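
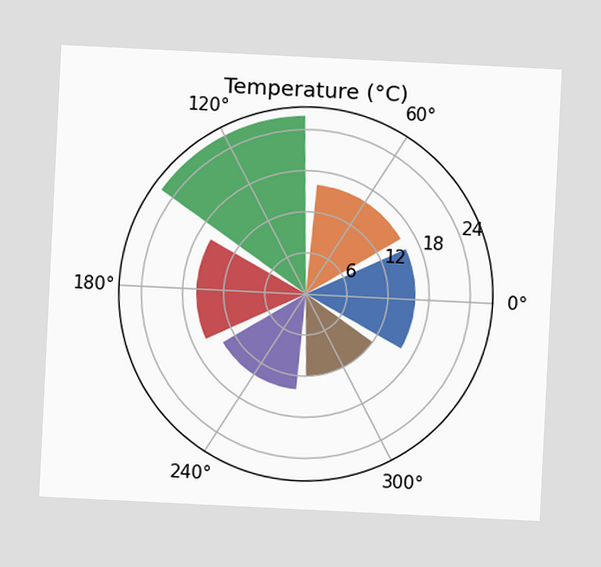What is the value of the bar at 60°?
The chart is tilted about 3° clockwise. The bar at 60° reaches 16°C on the radial axis.

16°C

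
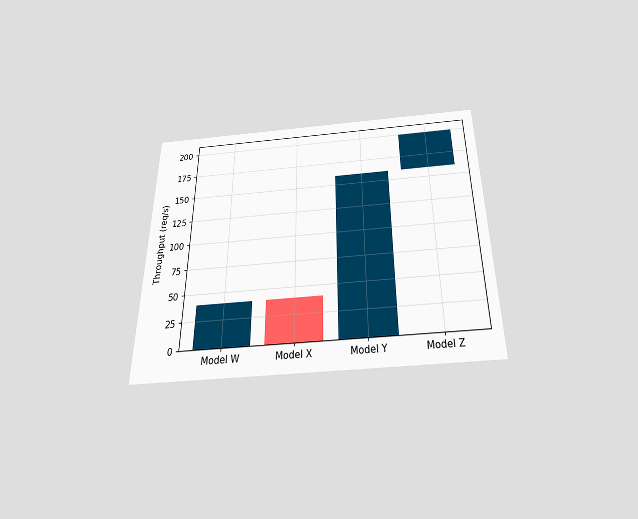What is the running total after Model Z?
The chart is viewed slightly from below. After Model Z the running total reaches 200req/s.

200req/s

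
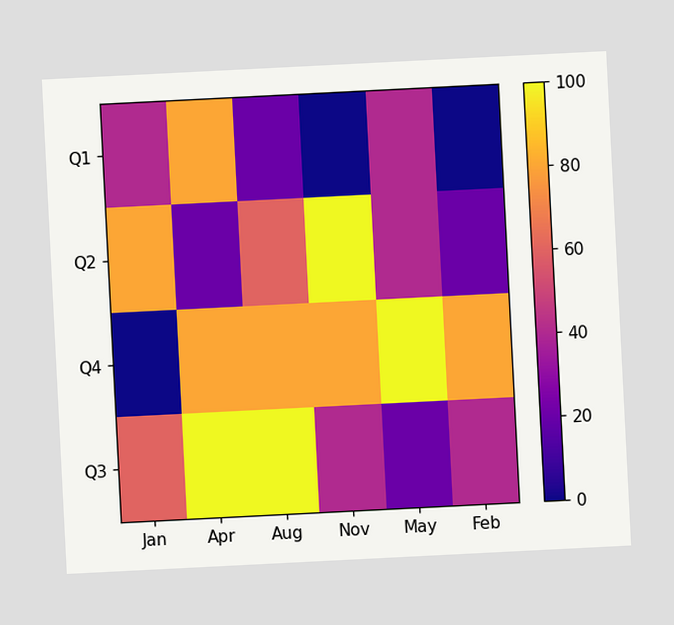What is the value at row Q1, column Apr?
80

The chart is tilted about 3° counter-clockwise. Matching cell (Q1, Apr) against the colorbar gives 80.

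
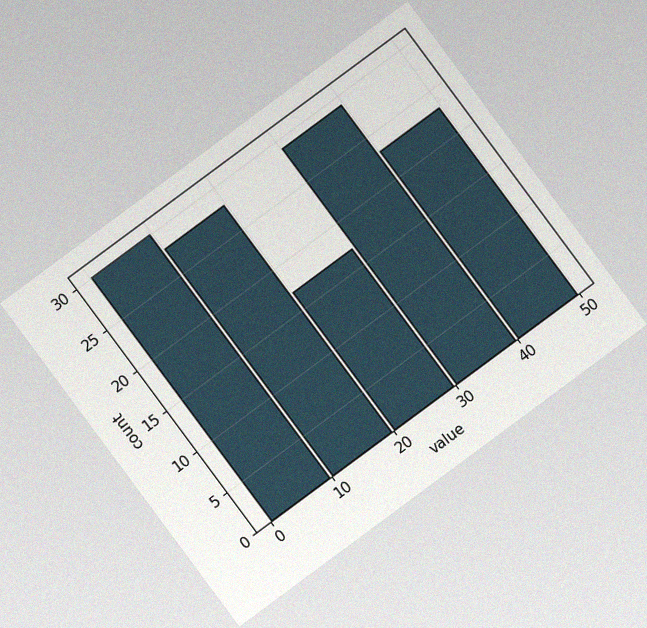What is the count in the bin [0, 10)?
The chart is tilted about 37° counter-clockwise, with some photo noise. The [0, 10) bin has height 30.

30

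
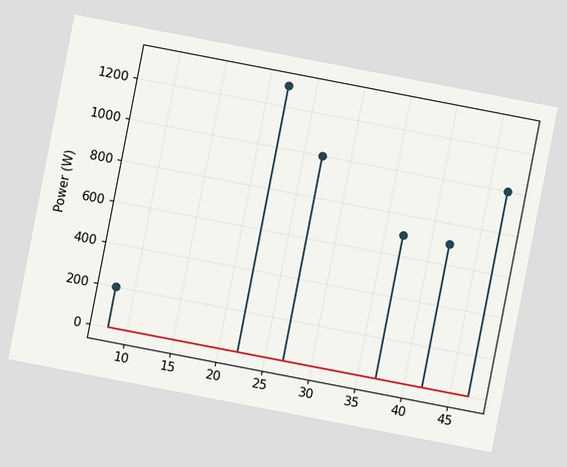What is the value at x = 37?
The chart is tilted about 11° clockwise. The stem at x=37 reaches 700W.

700W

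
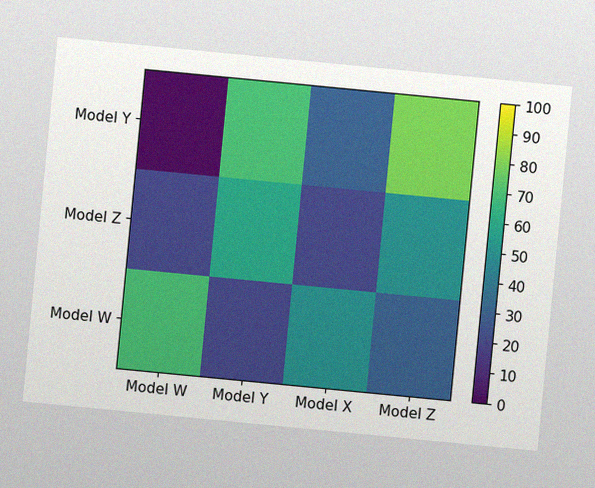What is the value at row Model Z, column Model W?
The chart is tilted about 5° clockwise, with some photo noise. Matching cell (Model Z, Model W) against the colorbar gives 20.

20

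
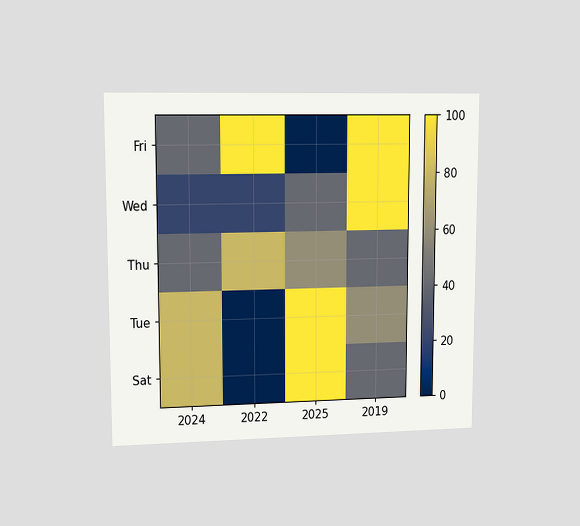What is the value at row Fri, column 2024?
40

The chart is viewed at a slight angle. Matching cell (Fri, 2024) against the colorbar gives 40.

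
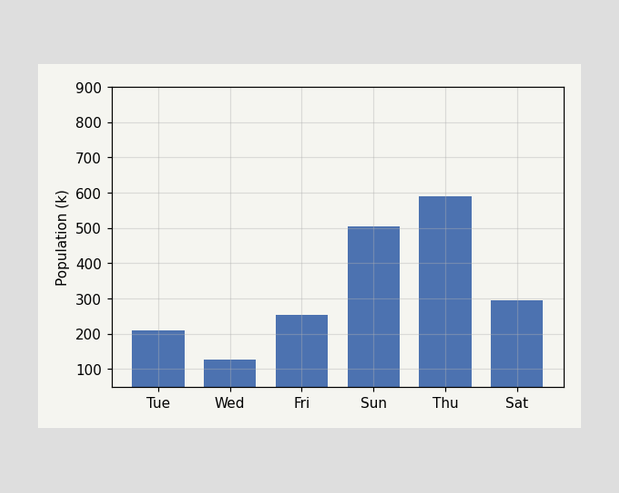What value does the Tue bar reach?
210k

Reading along the chart's y-axis, the Tue bar reaches 210k.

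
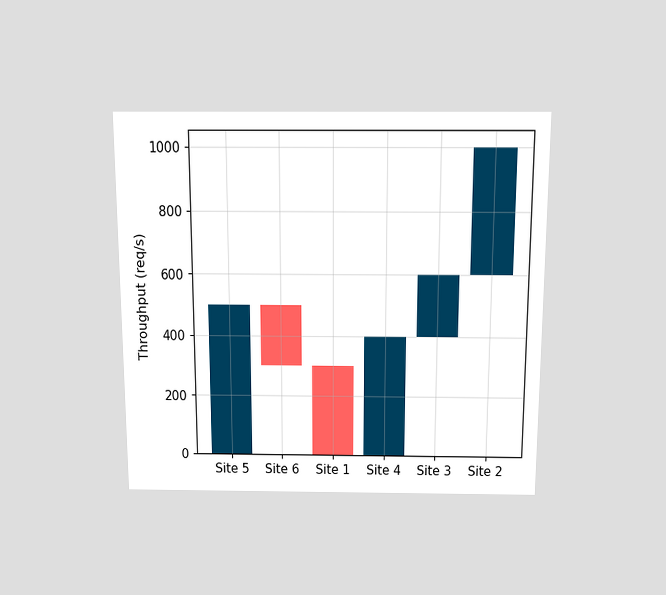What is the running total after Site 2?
The chart is viewed slightly from above. After Site 2 the running total reaches 1000req/s.

1000req/s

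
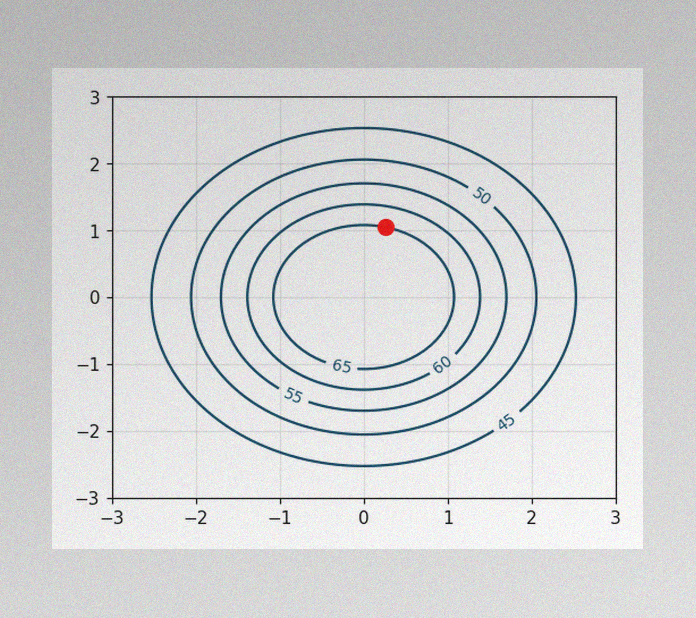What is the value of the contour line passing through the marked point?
65

The image has some photo noise and uneven lighting. The marked point sits on the contour labelled 65.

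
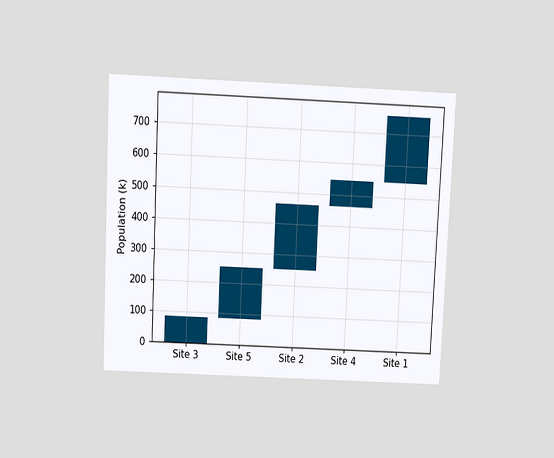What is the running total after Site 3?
The chart is tilted about 3° clockwise and viewed slightly from above. After Site 3 the running total reaches 84k.

84k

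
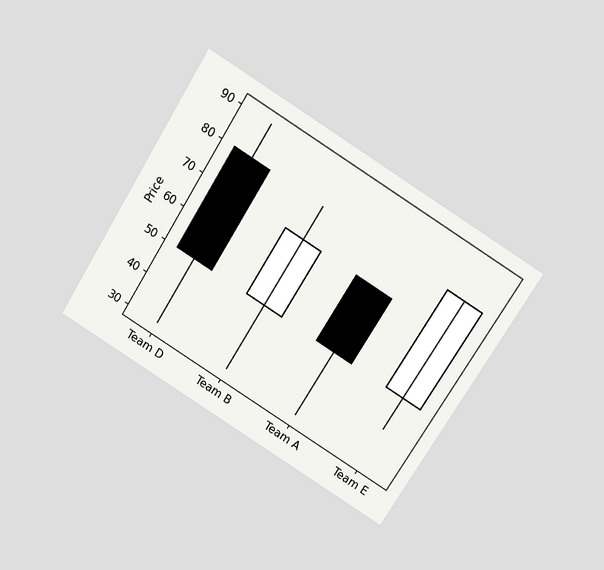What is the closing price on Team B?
The chart is tilted about 32° clockwise and viewed slightly from above. The Team B candle closes at 70.

70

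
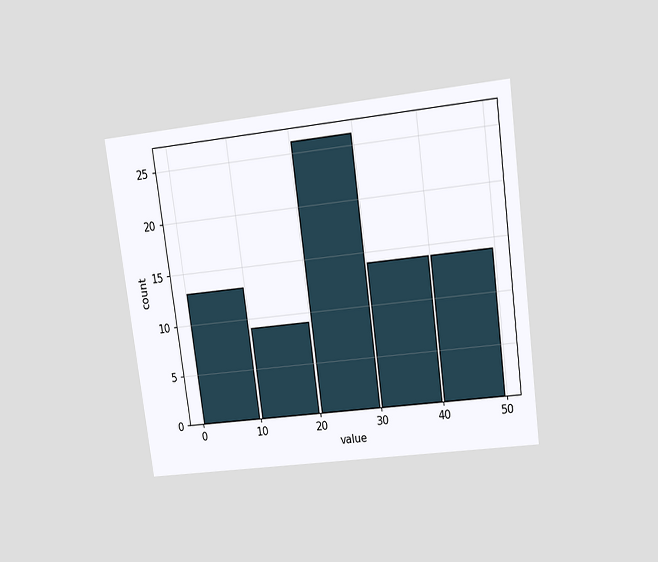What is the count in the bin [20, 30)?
26

The chart is tilted about 8° counter-clockwise and viewed at a slight angle. The [20, 30) bin has height 26.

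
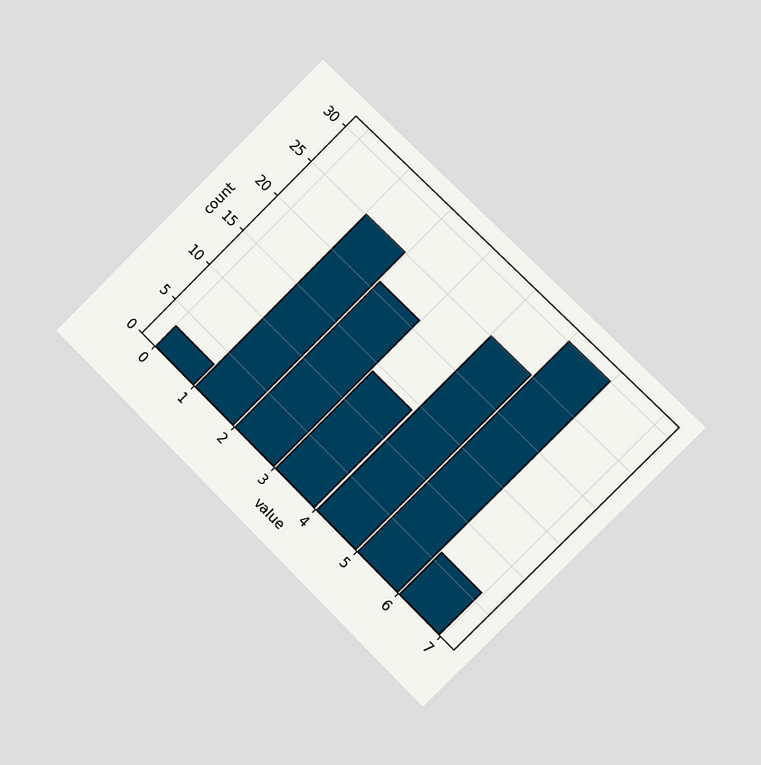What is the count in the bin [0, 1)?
3

The chart is tilted about 45° clockwise and viewed at a slight angle. The [0, 1) bin has height 3.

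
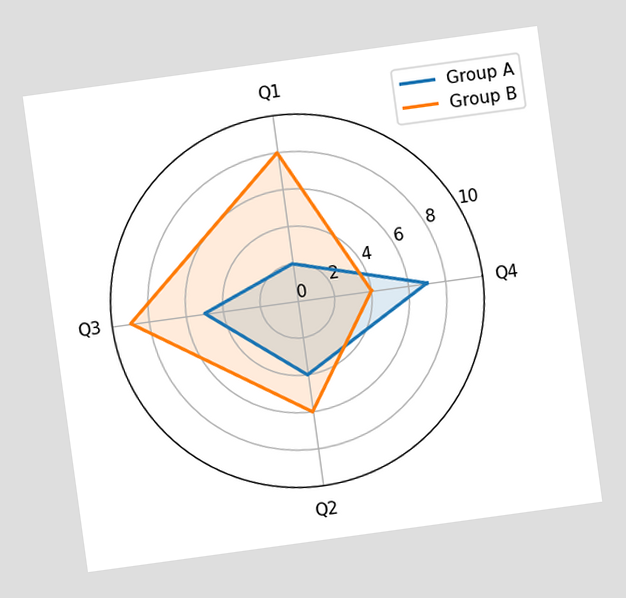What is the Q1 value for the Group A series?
2

The chart is tilted about 8° counter-clockwise. On the Q1 axis, Group A reaches 2.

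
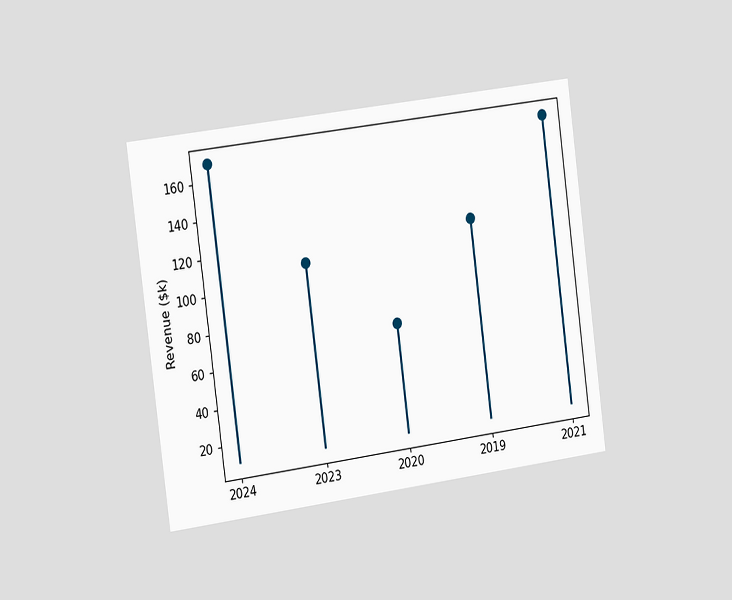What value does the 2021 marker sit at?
$170k

The chart is tilted about 8° counter-clockwise and viewed slightly from the left. The 2021 marker sits at $170k.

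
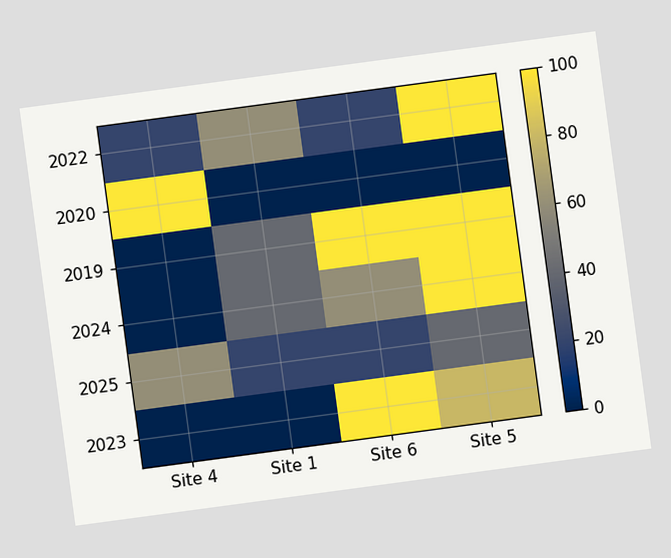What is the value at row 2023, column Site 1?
The chart is tilted about 8° counter-clockwise. Matching cell (2023, Site 1) against the colorbar gives 0.

0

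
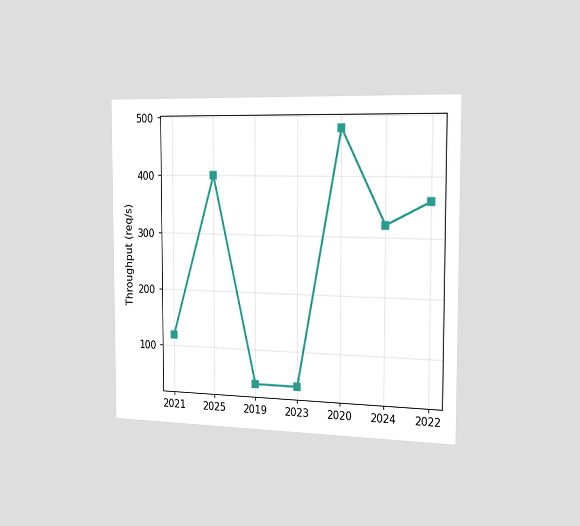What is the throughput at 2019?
40req/s

The chart is viewed slightly from the right. At 2019, the line is at 40req/s.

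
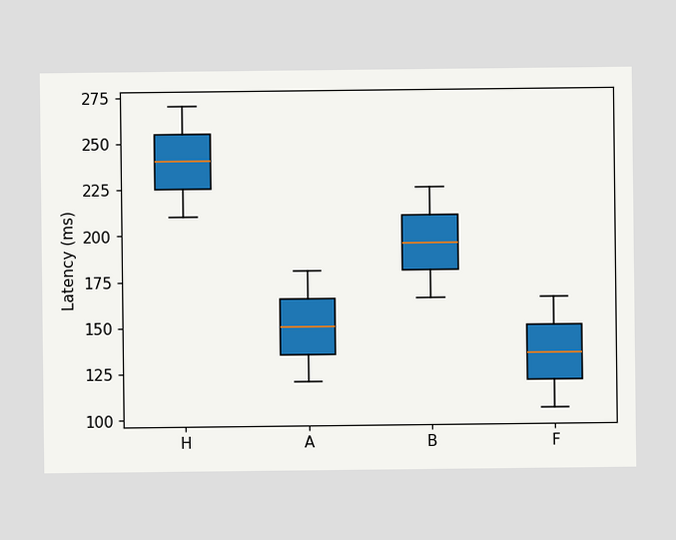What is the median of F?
The median line in the F box sits at 135ms.

135ms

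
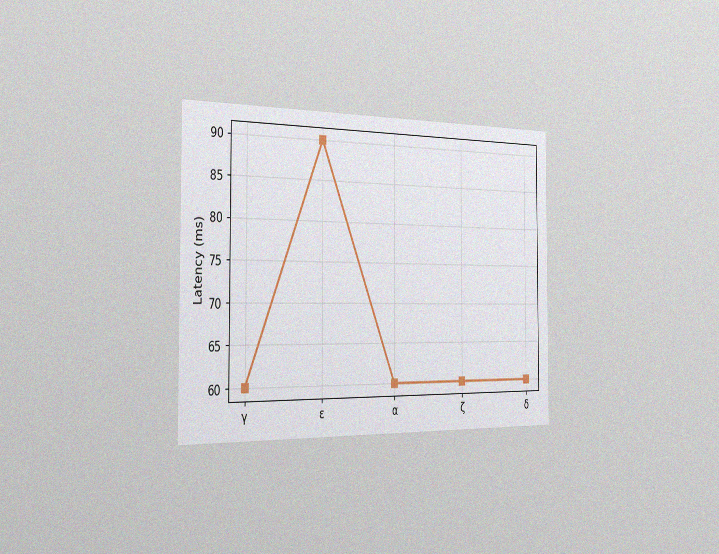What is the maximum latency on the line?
90ms

The chart is viewed slightly from the left, with some photo noise. The highest point is at ε, and reading across to the y-axis gives 90ms.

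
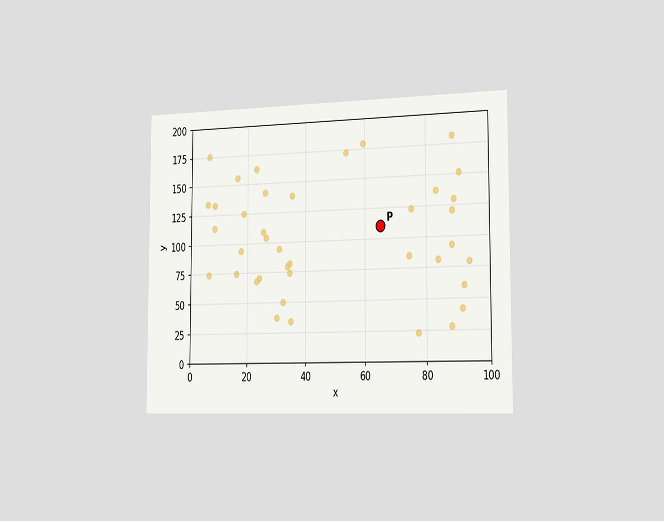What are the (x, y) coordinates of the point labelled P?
The chart is viewed slightly from the right. Following the gridlines from P to each axis, P sits at (65, 110).

(65, 110)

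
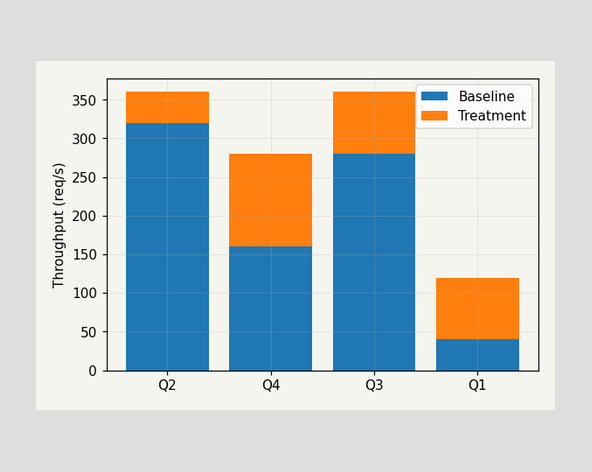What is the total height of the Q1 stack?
120req/s

The Q1 stack's top reaches 120req/s on the y-axis.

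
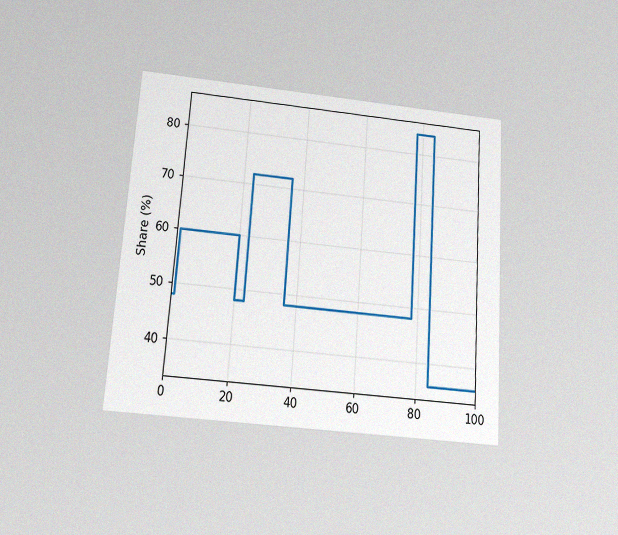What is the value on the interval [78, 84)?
The chart is tilted about 4° clockwise and viewed slightly from below, with some photo noise. On [78, 84) the step sits at 84%.

84%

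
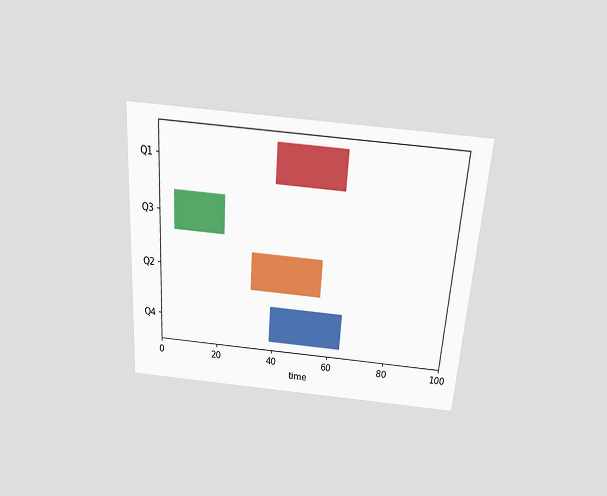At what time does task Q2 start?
The chart is tilted about 4° clockwise and viewed slightly from above. The Q2 bar begins at t=32.

32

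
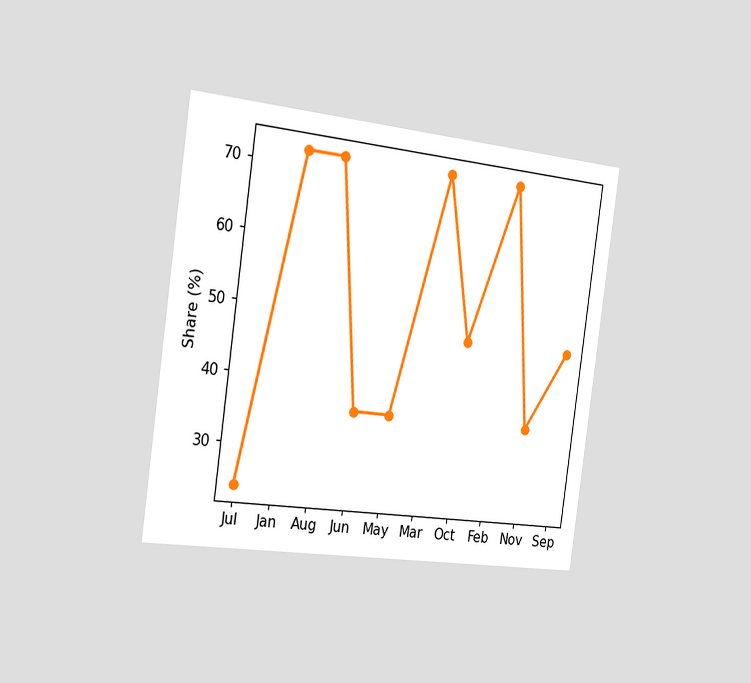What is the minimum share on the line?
The chart is tilted about 8° clockwise and viewed slightly from the left. The lowest point is at Jul, and reading across to the y-axis gives 24%.

24%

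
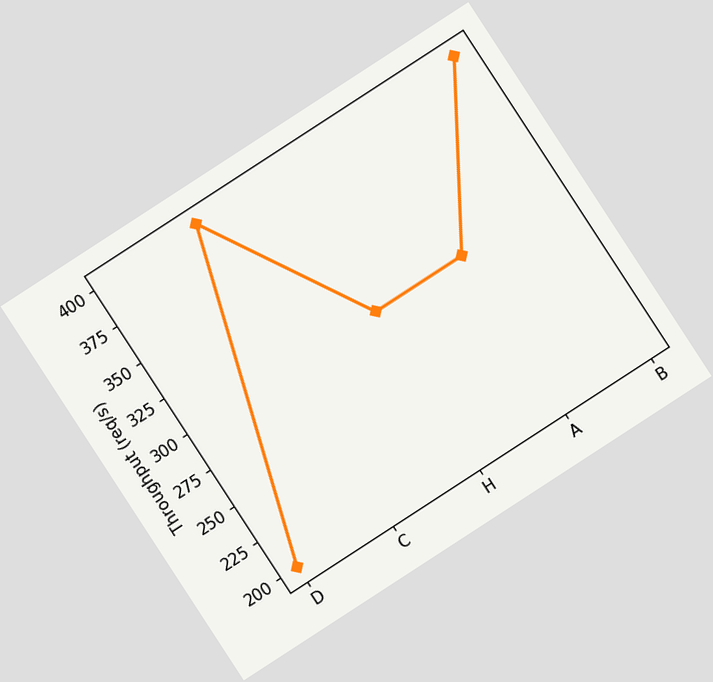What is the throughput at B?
400req/s

The chart is tilted about 33° counter-clockwise. At B, the line is at 400req/s.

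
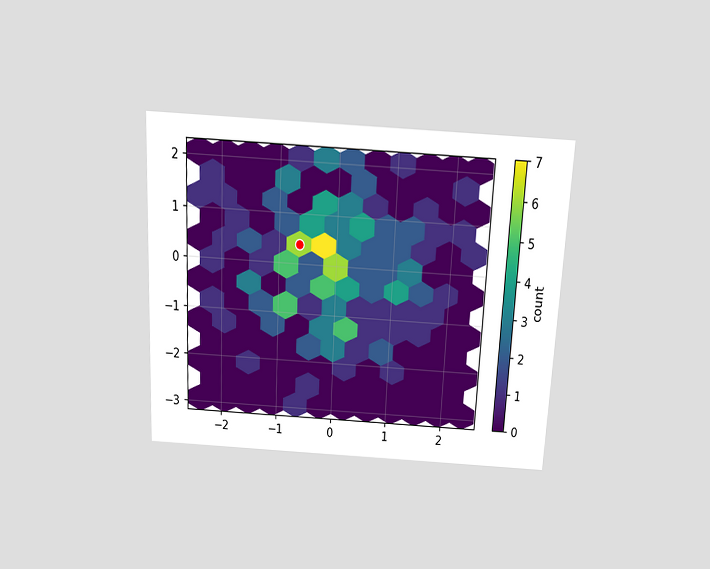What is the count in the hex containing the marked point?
6

The chart is tilted about 3° clockwise and viewed slightly from above. The marked hex reads 6 on the colorbar.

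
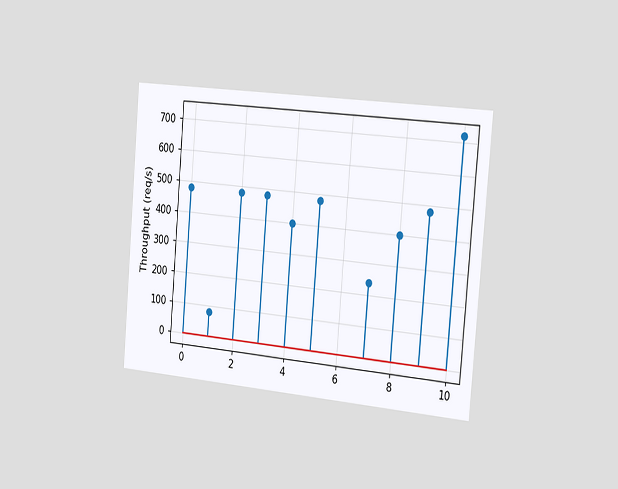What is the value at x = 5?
The chart is tilted about 5° clockwise and viewed slightly from the right. The stem at x=5 reaches 480req/s.

480req/s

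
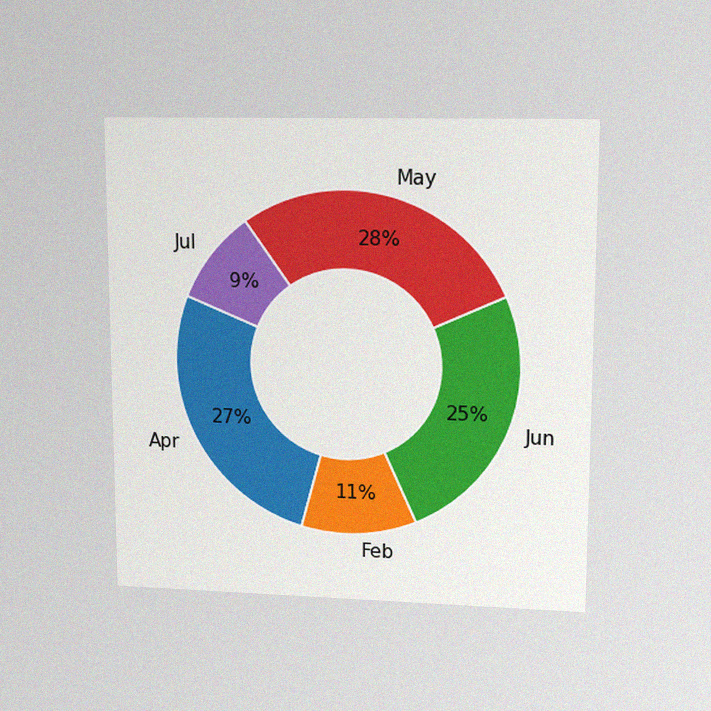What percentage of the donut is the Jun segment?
The chart is viewed at a slight angle, with some photo noise. The Jun segment takes up 25% of the ring.

25%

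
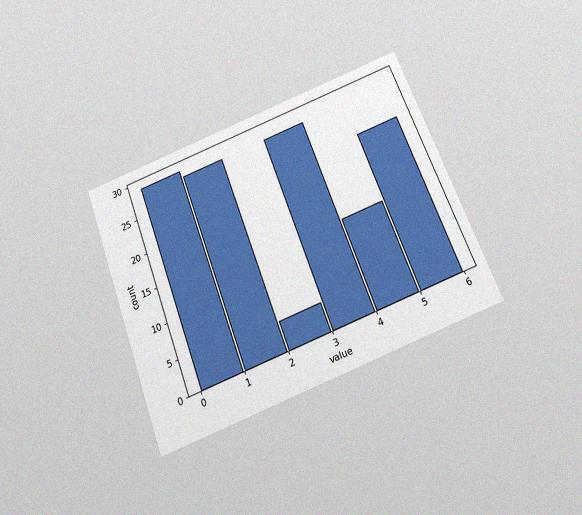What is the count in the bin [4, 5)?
The chart is tilted about 21° counter-clockwise and viewed slightly from below, with some photo noise. The [4, 5) bin has height 13.

13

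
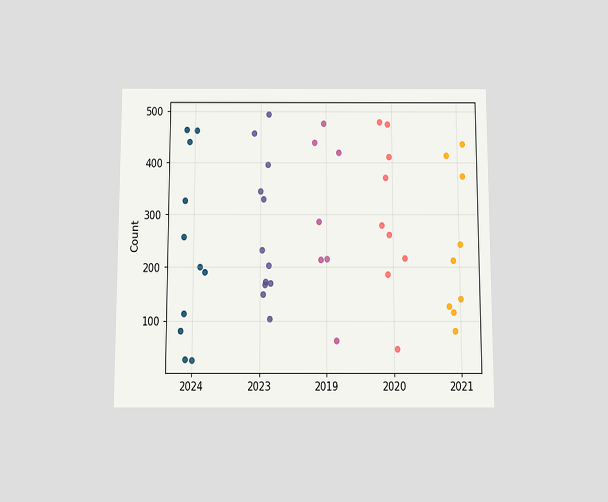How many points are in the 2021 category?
The chart is viewed slightly from below. Counting the markers in the 2021 column gives 9.

9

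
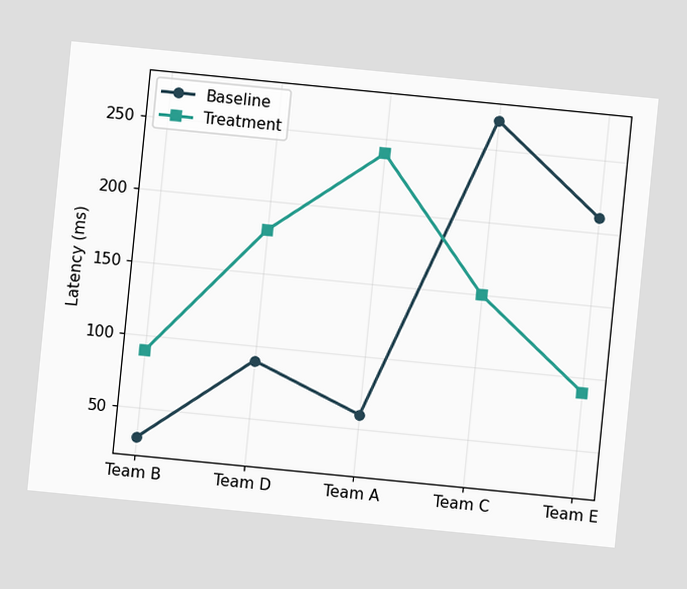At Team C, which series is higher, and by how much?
Baseline, by 120ms

The chart is tilted about 6° clockwise. At Team C, Baseline sits above the other line by 120ms.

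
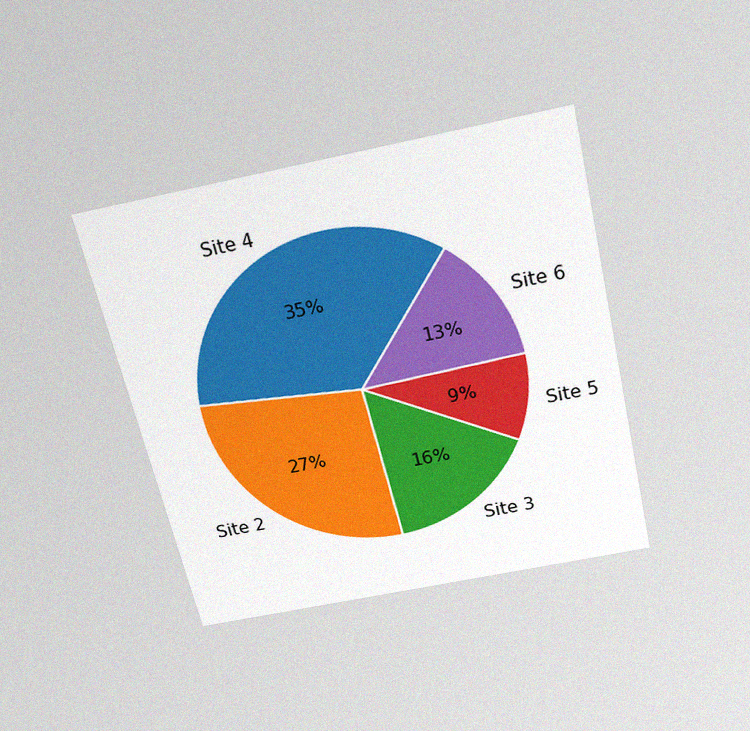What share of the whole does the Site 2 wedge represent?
The chart is tilted about 13° counter-clockwise and viewed slightly from above, with some photo noise. The Site 2 slice takes up 27% of the pie.

27%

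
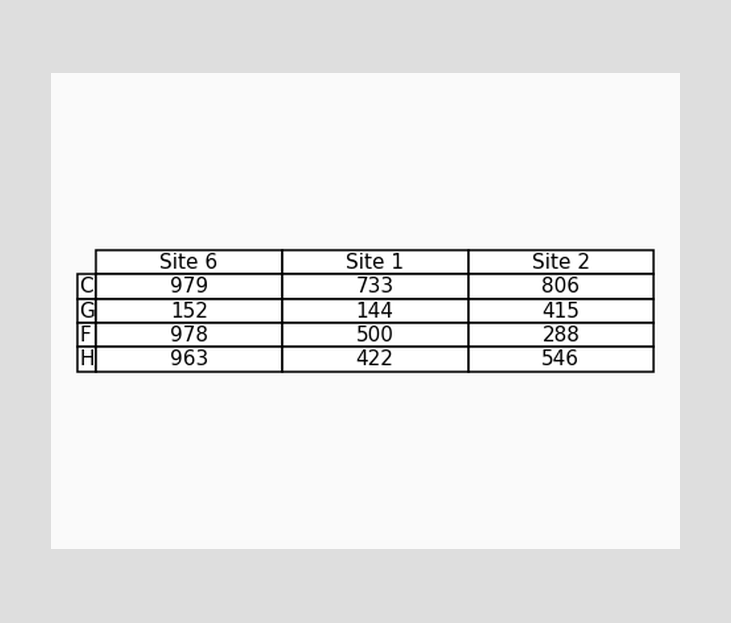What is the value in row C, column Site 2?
806

The (C, Site 2) cell reads 806.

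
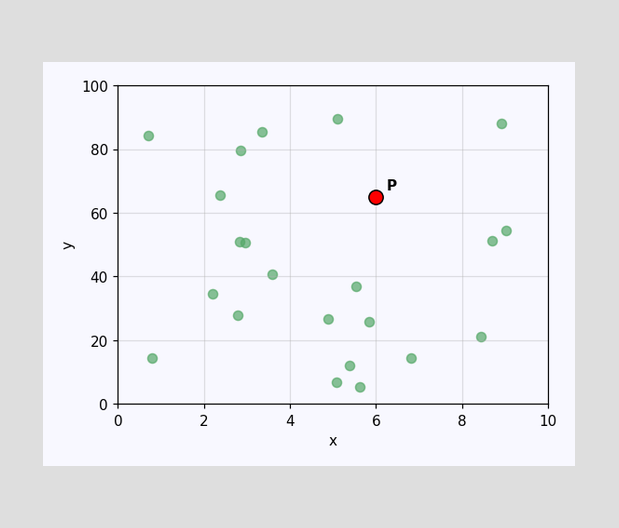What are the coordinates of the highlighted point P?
Following the gridlines from P to each axis, P sits at (6, 65).

(6, 65)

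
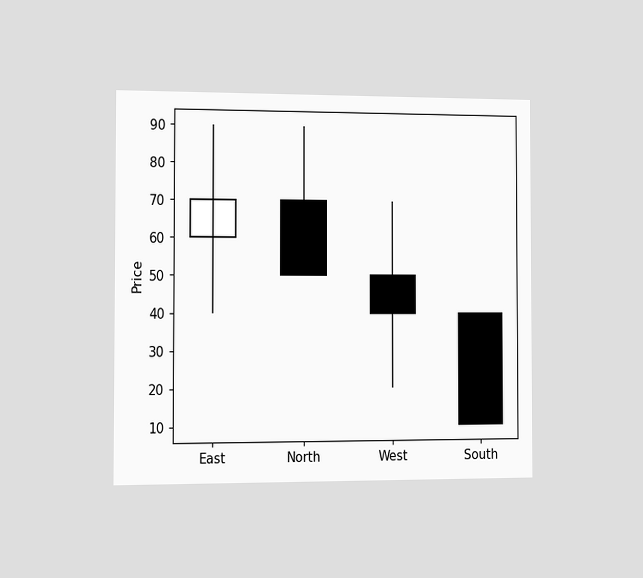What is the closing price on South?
10

The chart is viewed slightly from the left. The South candle closes at 10.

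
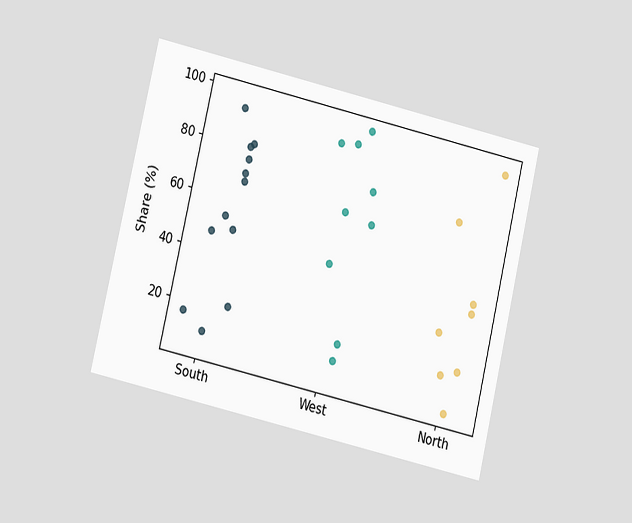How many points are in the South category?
12

The chart is tilted about 13° clockwise and viewed at a slight angle. Counting the markers in the South column gives 12.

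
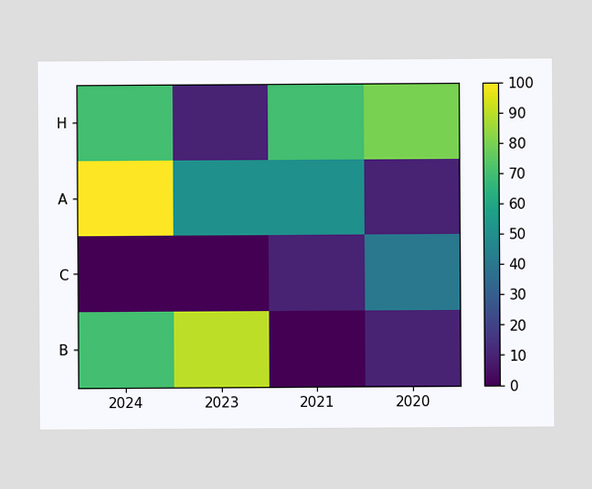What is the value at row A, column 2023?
50

Matching cell (A, 2023) against the colorbar gives 50.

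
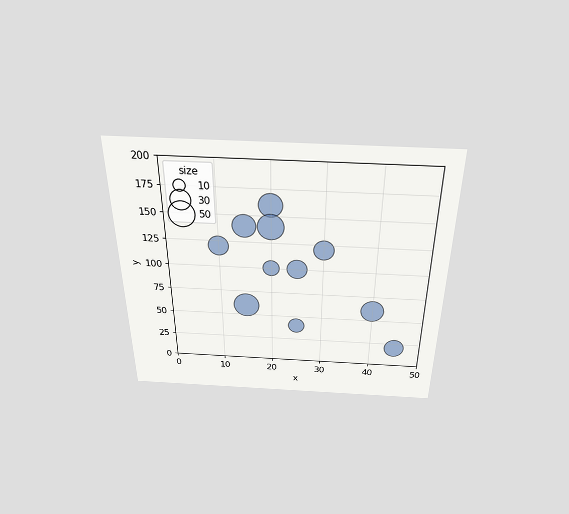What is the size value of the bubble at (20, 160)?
40

The chart is viewed slightly from above. Matching the bubble at (20, 160) against the size legend gives 40.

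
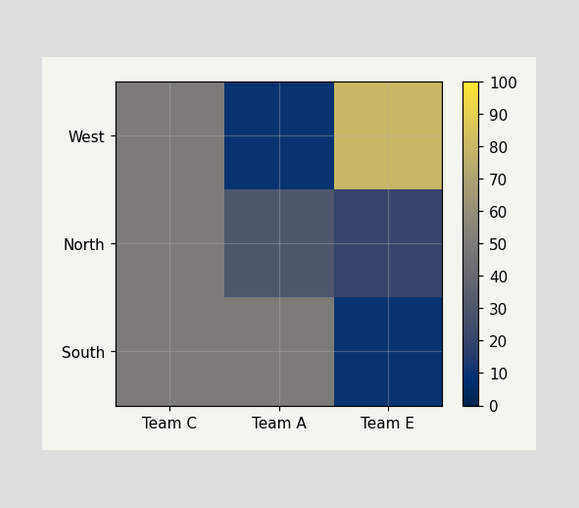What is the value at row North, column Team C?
50

Matching cell (North, Team C) against the colorbar gives 50.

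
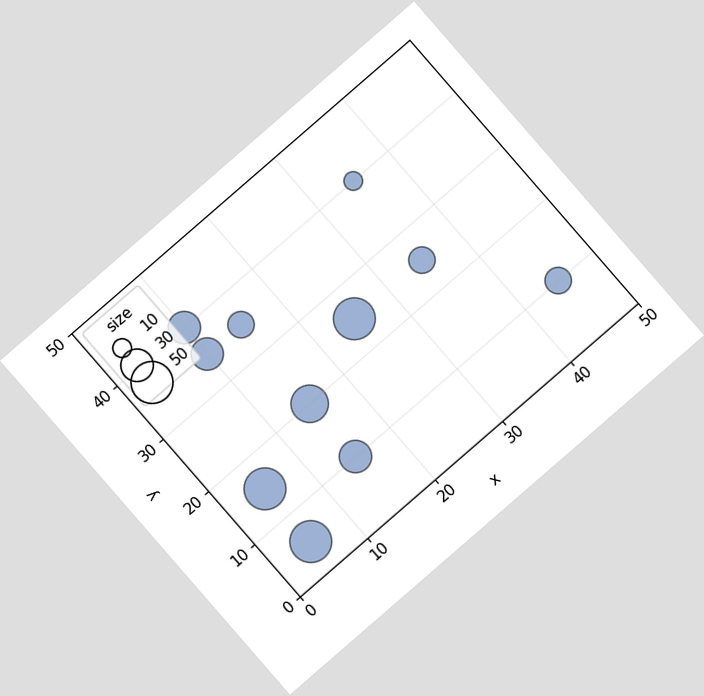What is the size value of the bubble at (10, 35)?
30

The chart is tilted about 41° counter-clockwise. Matching the bubble at (10, 35) against the size legend gives 30.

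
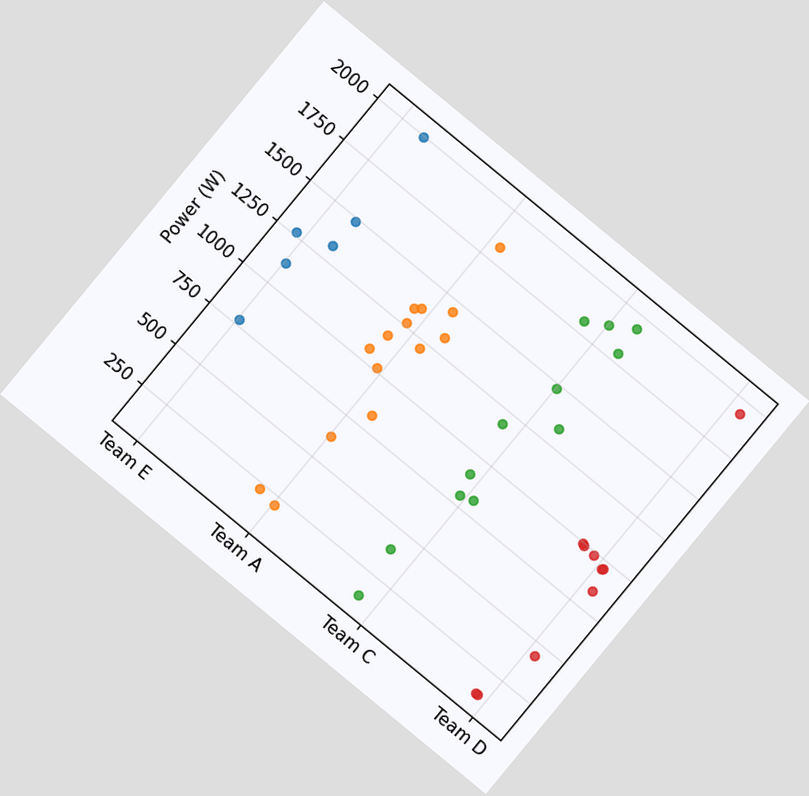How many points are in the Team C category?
12

The chart is tilted about 39° clockwise. Counting the markers in the Team C column gives 12.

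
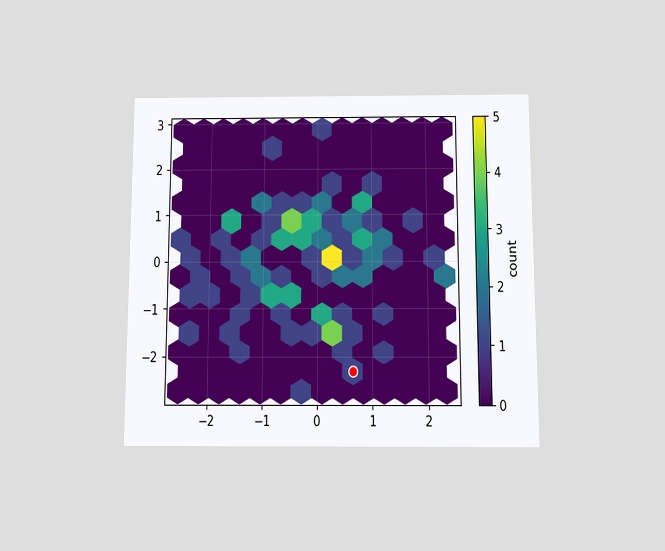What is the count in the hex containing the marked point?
1

The chart is viewed slightly from below. The marked hex reads 1 on the colorbar.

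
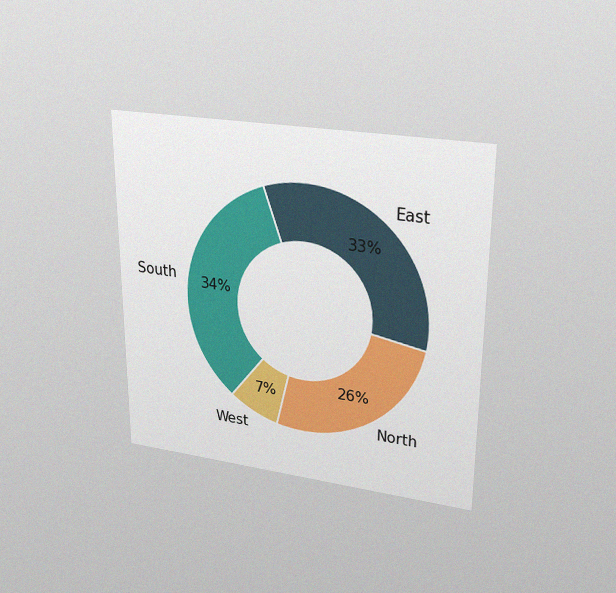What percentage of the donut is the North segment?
26%

The chart is viewed slightly from above, with some photo noise. The North segment takes up 26% of the ring.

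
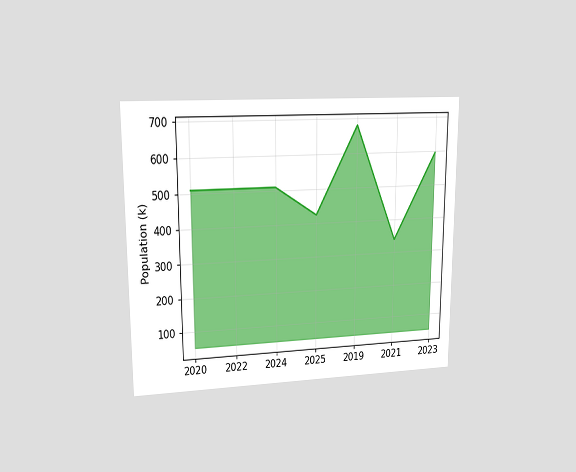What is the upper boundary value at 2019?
680k

The chart is viewed at a slight angle. At 2019 the upper boundary is at 680k.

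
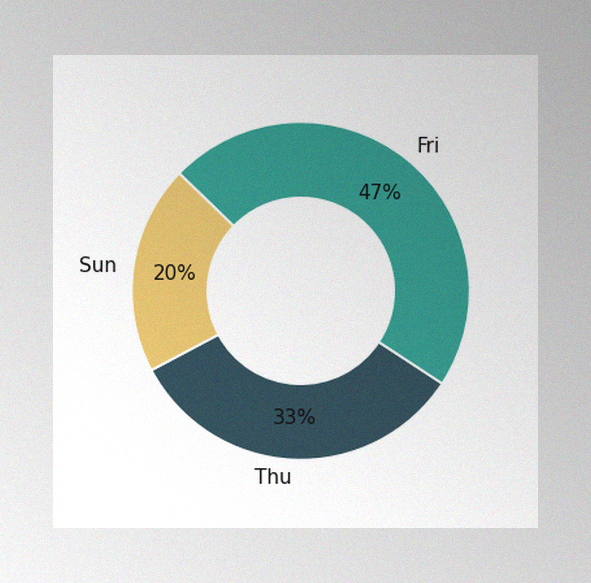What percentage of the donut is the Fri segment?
47%

The image has some photo noise and uneven lighting. The Fri segment takes up 47% of the ring.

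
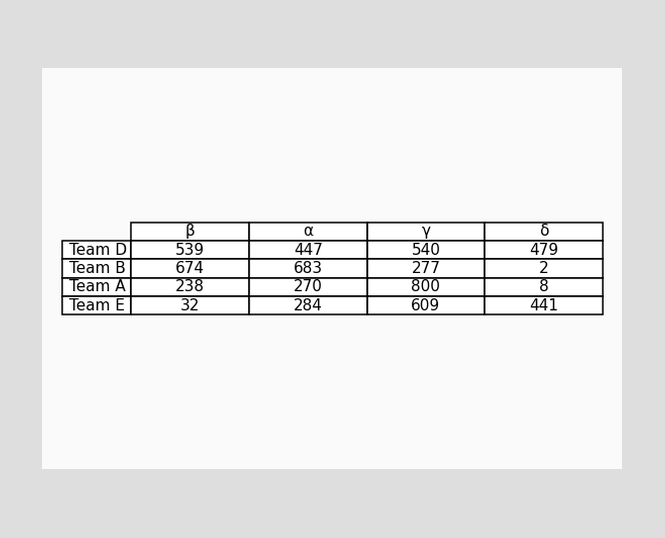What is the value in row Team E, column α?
284

The (Team E, α) cell reads 284.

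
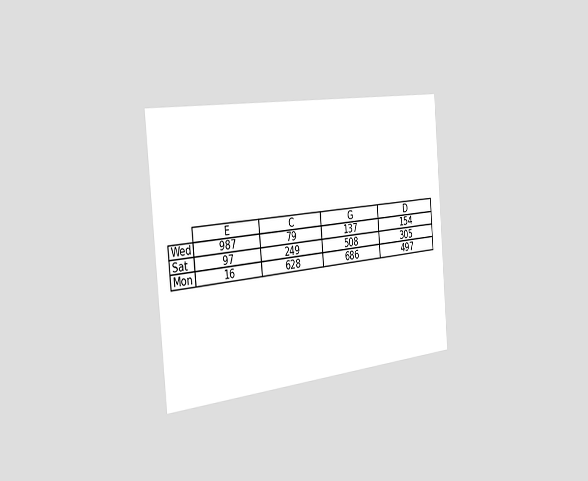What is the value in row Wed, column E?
987

The chart is tilted about 5° counter-clockwise and viewed slightly from the left. The (Wed, E) cell reads 987.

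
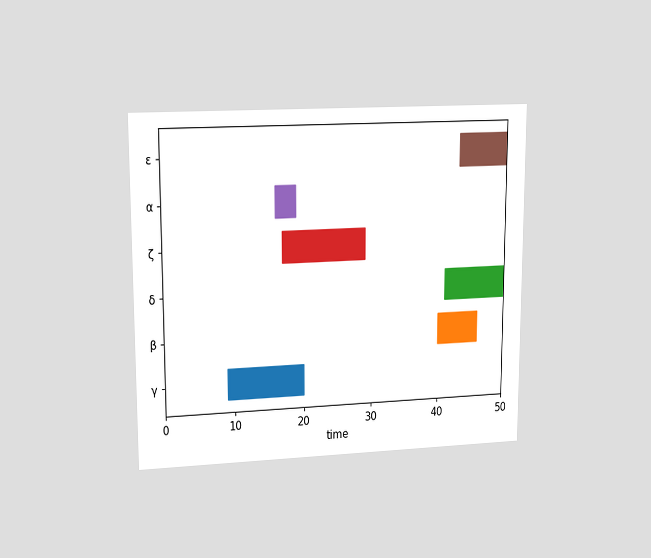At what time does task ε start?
43

The chart is viewed at a slight angle. The ε bar begins at t=43.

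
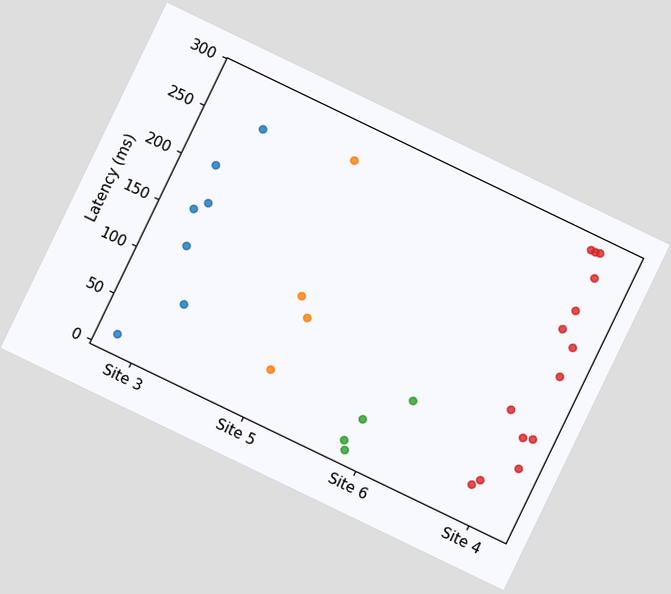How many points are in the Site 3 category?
7

The chart is tilted about 26° clockwise. Counting the markers in the Site 3 column gives 7.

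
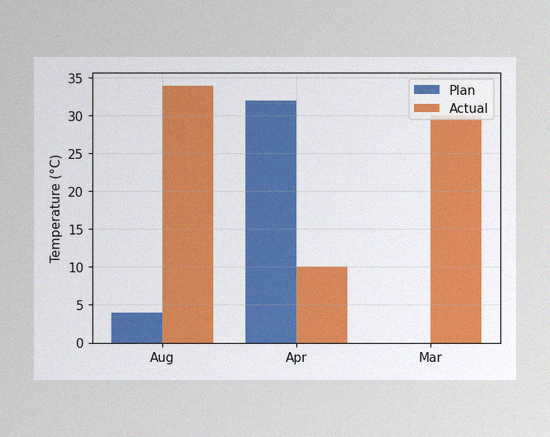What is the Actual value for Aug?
34°C

The image has some photo noise and uneven lighting. The Actual bar at Aug reaches 34°C on the y-axis.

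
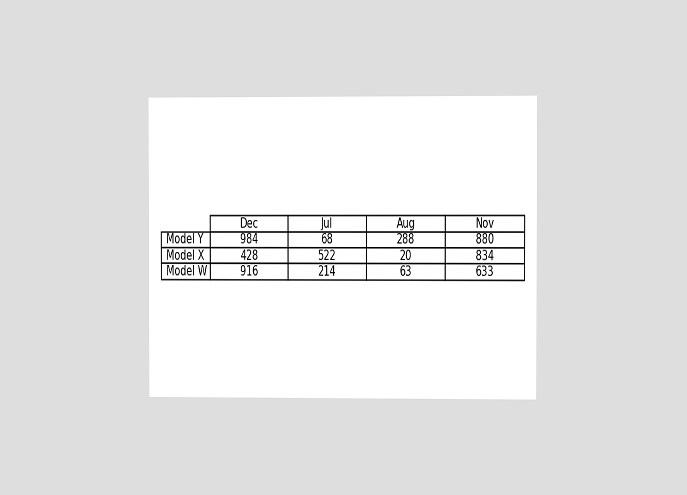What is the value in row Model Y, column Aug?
The chart is viewed at a slight angle. The (Model Y, Aug) cell reads 288.

288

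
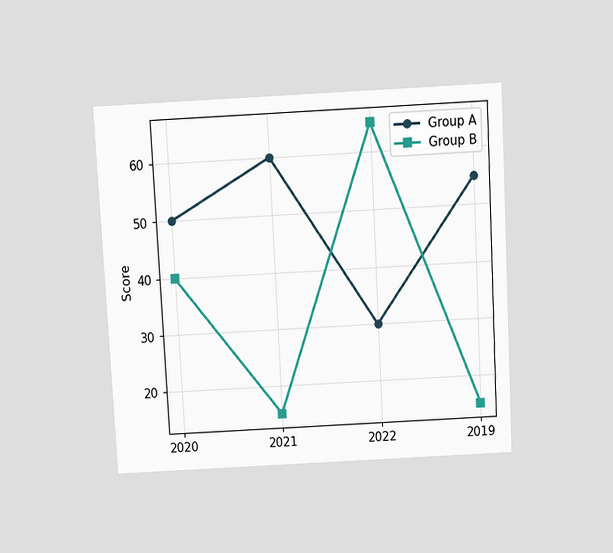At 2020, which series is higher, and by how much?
Group A, by 10

The chart is tilted about 3° counter-clockwise and viewed slightly from above. At 2020, Group A sits above the other line by 10.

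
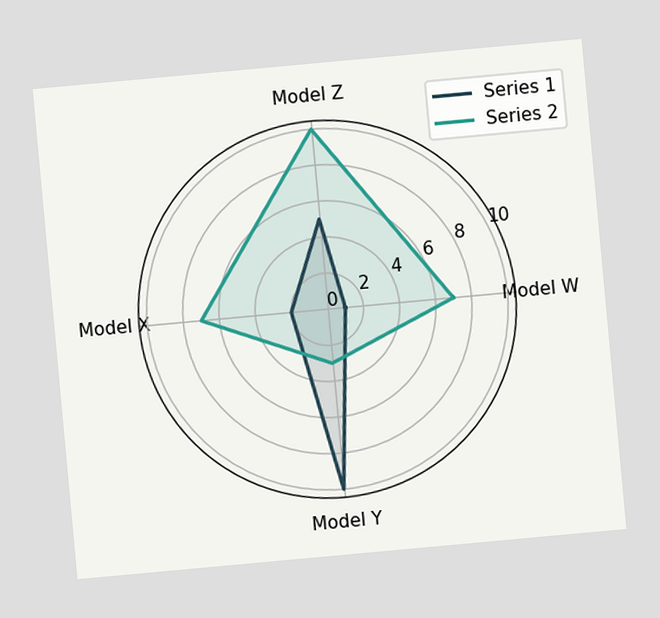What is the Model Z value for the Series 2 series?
10

The chart is tilted about 5° counter-clockwise. On the Model Z axis, Series 2 reaches 10.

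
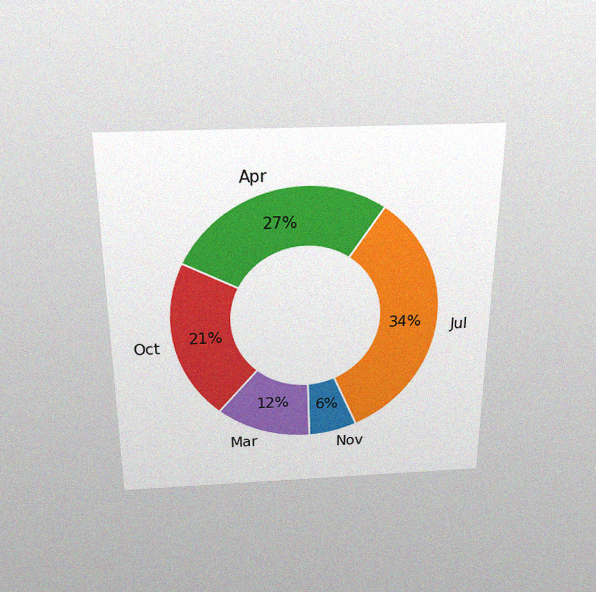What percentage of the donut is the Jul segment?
34%

The chart is viewed slightly from above, with some photo noise. The Jul segment takes up 34% of the ring.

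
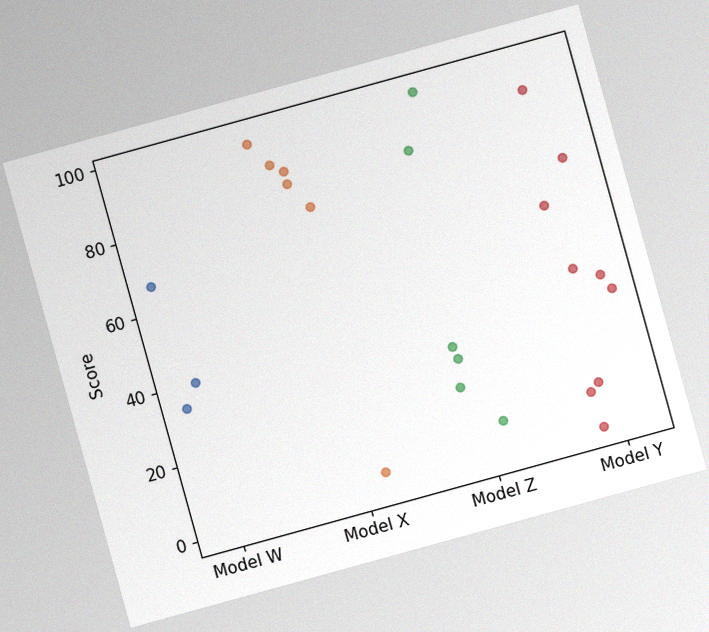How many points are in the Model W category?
The chart is tilted about 15° counter-clockwise, with some photo noise. Counting the markers in the Model W column gives 3.

3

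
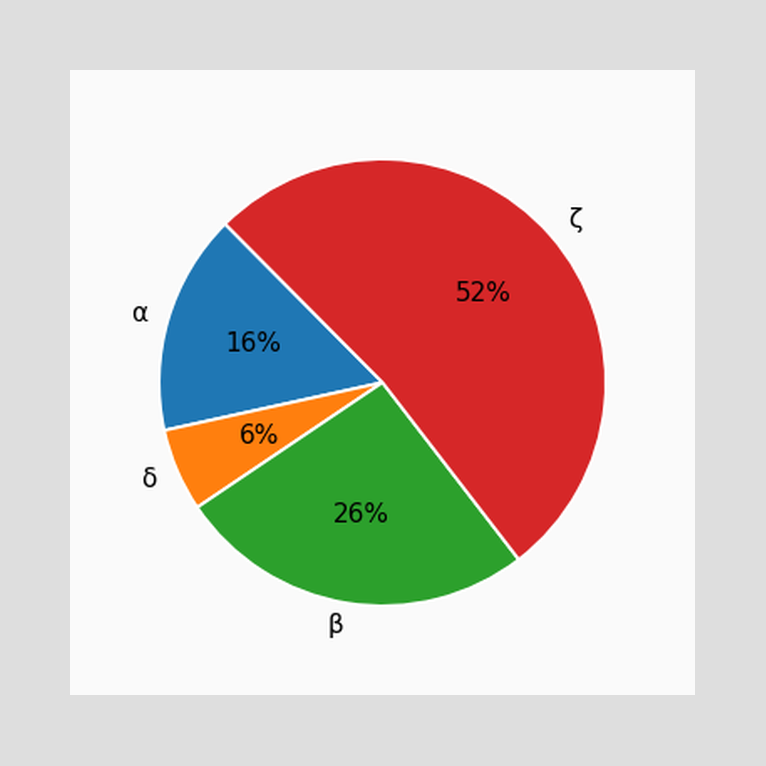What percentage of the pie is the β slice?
26%

The β slice takes up 26% of the pie.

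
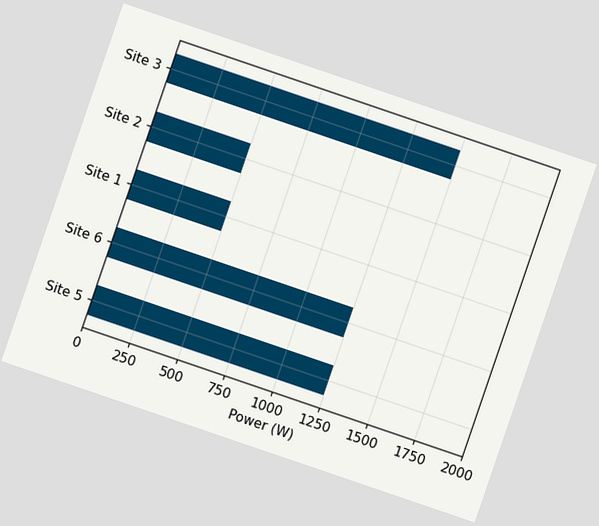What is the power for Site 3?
1500W

The chart is tilted about 19° clockwise. Reading along the chart's x-axis, the Site 3 bar reaches 1500W.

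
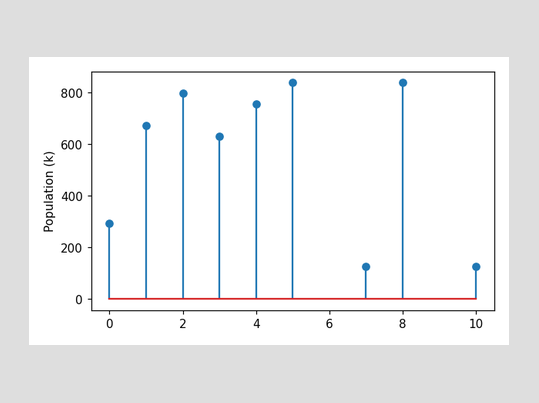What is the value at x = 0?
294k

The stem at x=0 reaches 294k.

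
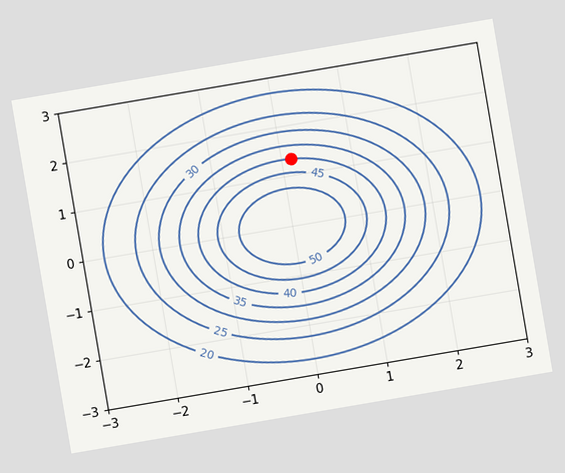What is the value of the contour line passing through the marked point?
40

The chart is tilted about 10° counter-clockwise. The marked point sits on the contour labelled 40.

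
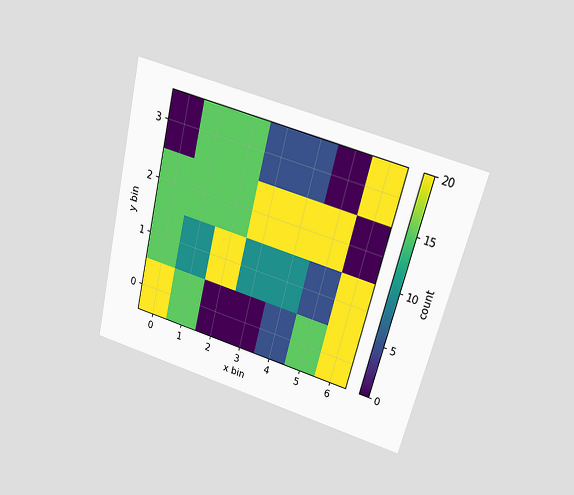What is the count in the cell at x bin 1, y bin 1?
10

The chart is tilted about 14° clockwise and viewed slightly from above. Matching the cell (1, 1) against the colorbar gives 10.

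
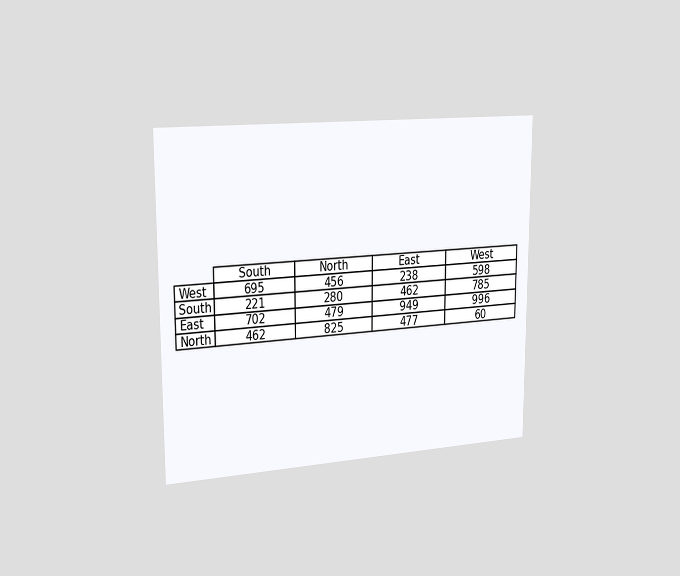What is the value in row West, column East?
The chart is viewed slightly from the left. The (West, East) cell reads 238.

238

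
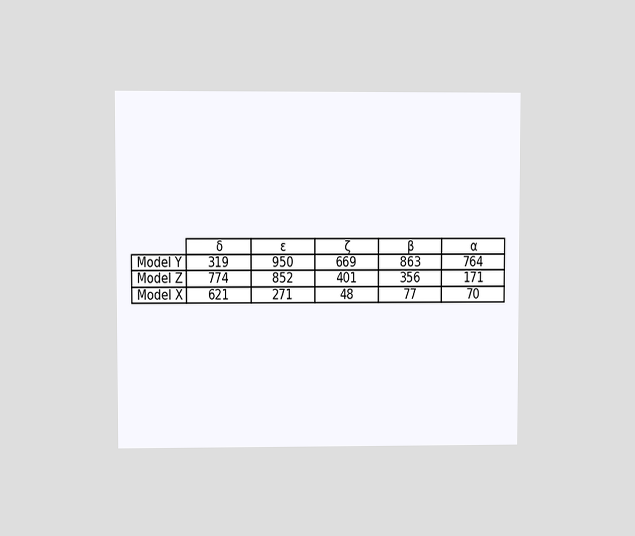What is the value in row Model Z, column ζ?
The chart is viewed at a slight angle. The (Model Z, ζ) cell reads 401.

401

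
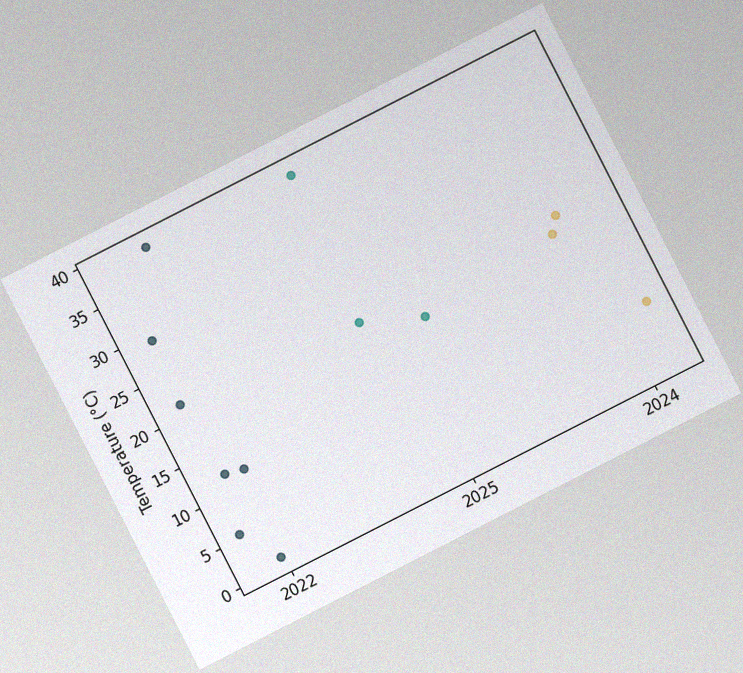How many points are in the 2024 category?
3

The chart is tilted about 27° counter-clockwise, with some photo noise. Counting the markers in the 2024 column gives 3.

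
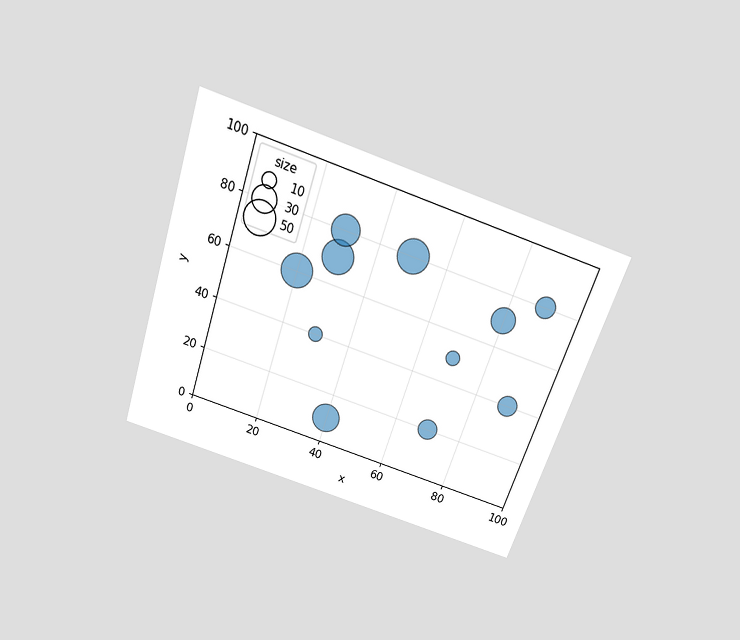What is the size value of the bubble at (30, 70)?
50

The chart is tilted about 19° clockwise and viewed slightly from above. Matching the bubble at (30, 70) against the size legend gives 50.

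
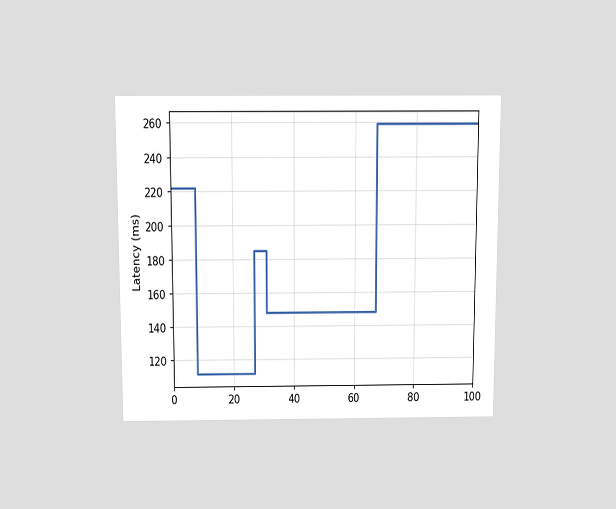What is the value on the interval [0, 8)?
The chart is viewed slightly from above. On [0, 8) the step sits at 222ms.

222ms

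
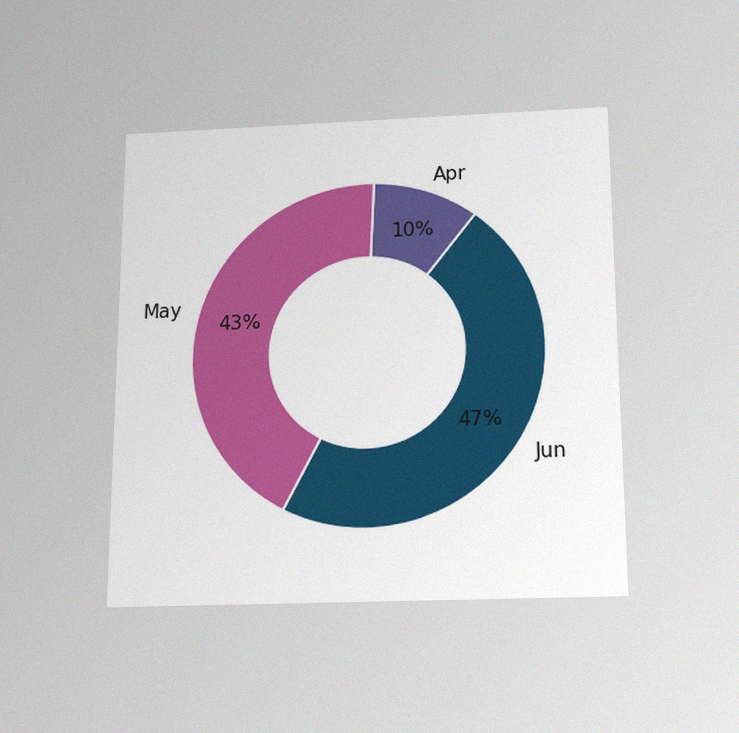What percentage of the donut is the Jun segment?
47%

The chart is viewed slightly from below, with some photo noise. The Jun segment takes up 47% of the ring.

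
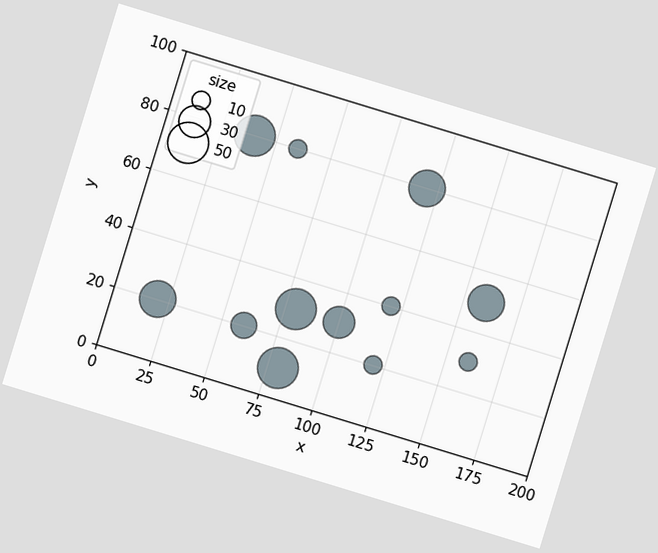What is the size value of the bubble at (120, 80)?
40

The chart is tilted about 17° clockwise. Matching the bubble at (120, 80) against the size legend gives 40.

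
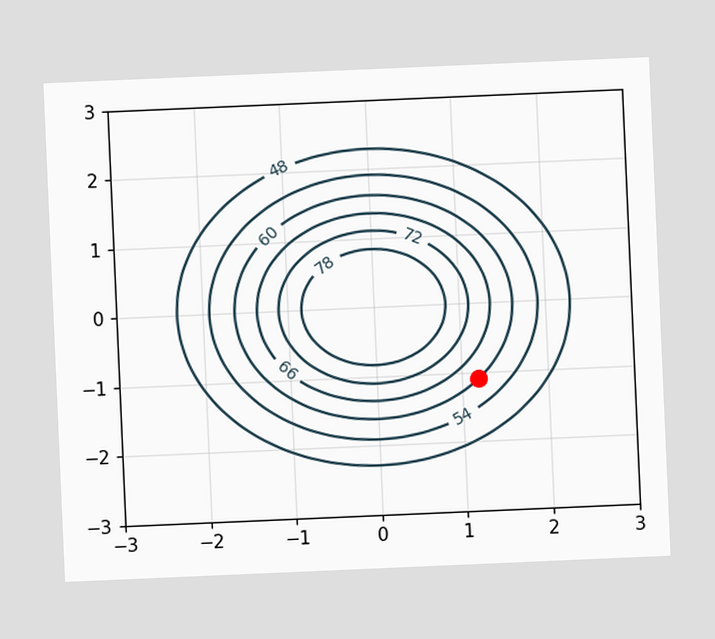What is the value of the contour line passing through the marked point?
60

The chart is tilted about 2° counter-clockwise. The marked point sits on the contour labelled 60.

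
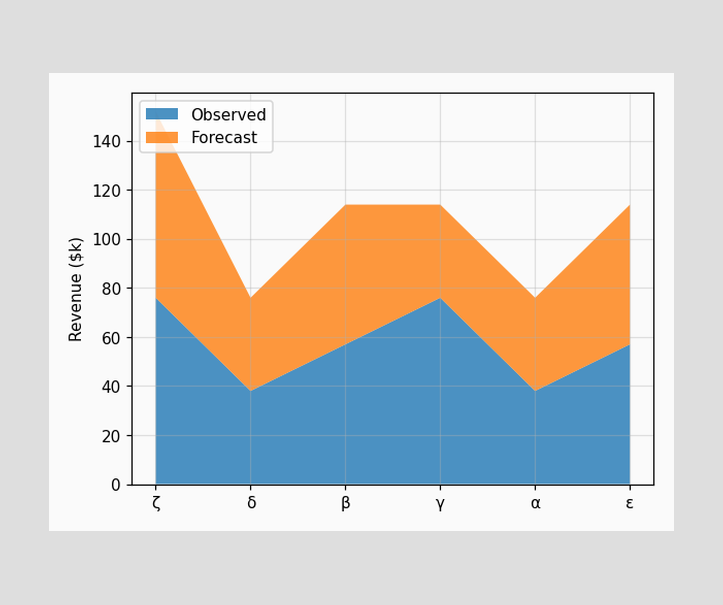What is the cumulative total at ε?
$114k

The stacked total at ε reaches $114k.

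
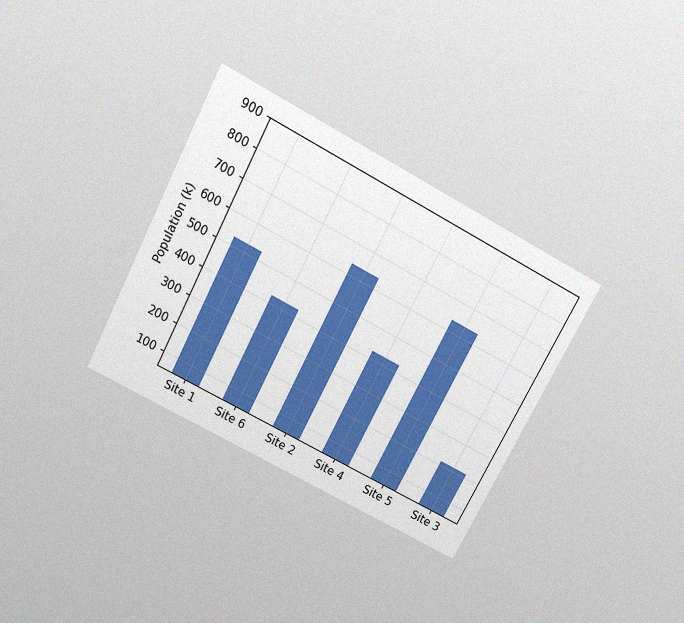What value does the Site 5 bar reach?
The chart is tilted about 28° clockwise and viewed slightly from above, with some photo noise. Reading along the chart's y-axis, the Site 5 bar reaches 636k.

636k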